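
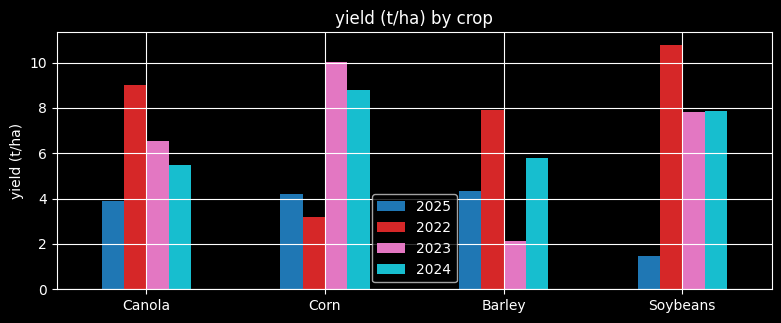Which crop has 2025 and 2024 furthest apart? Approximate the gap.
Soybeans: 2025 ≈ 1, 2024 ≈ 8 → gap ≈ 7. Next-largest (Corn) is only ≈ 5.

Soybeans, ≈ 7 t/ha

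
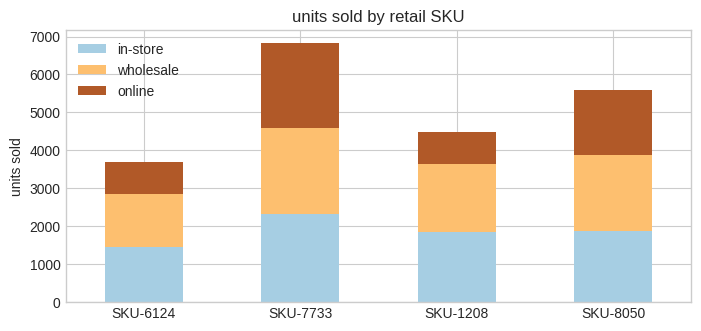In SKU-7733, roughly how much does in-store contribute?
in-store top ≈ 2000, bottom ≈ 0; segment ≈ 2000.

≈ 2000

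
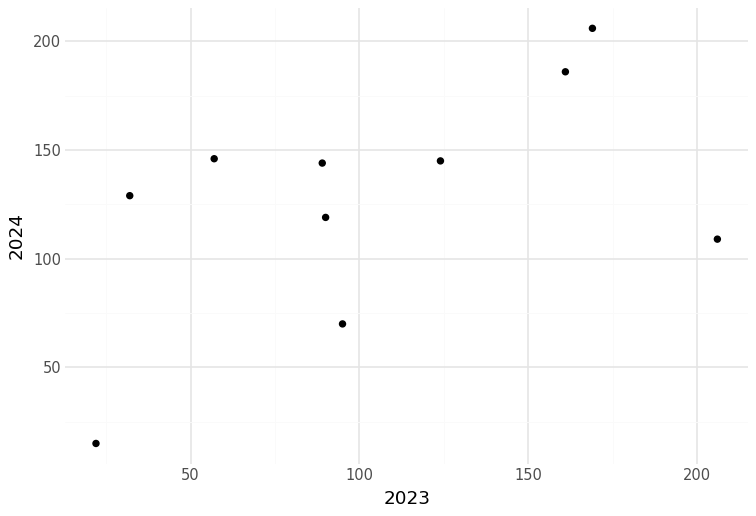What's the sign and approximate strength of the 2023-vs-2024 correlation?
positive, moderate

Points are positively correlated; moderate (|r| ≈ 0.5).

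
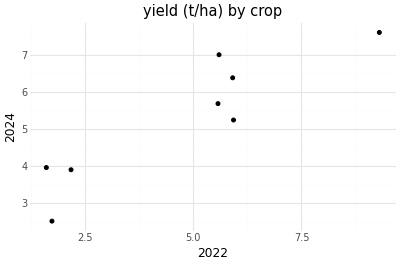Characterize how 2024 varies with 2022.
Points are positively correlated; strong (|r| ≈ 0.9).

positive, strong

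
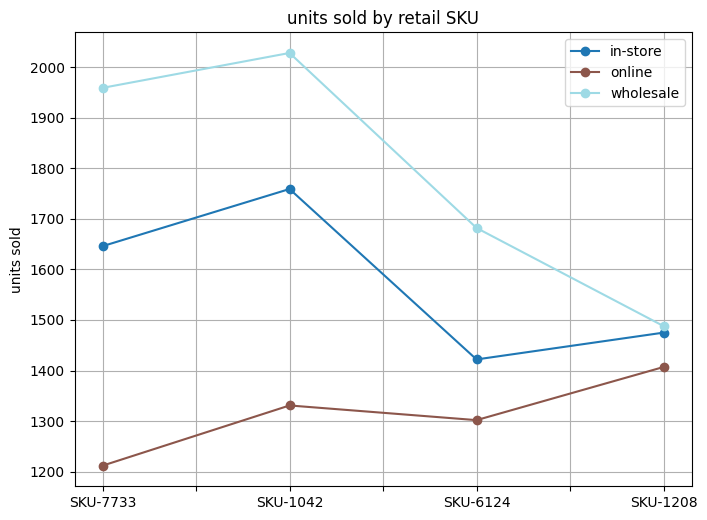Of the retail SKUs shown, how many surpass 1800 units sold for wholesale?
2

Above 1800: SKU-7733, SKU-1042.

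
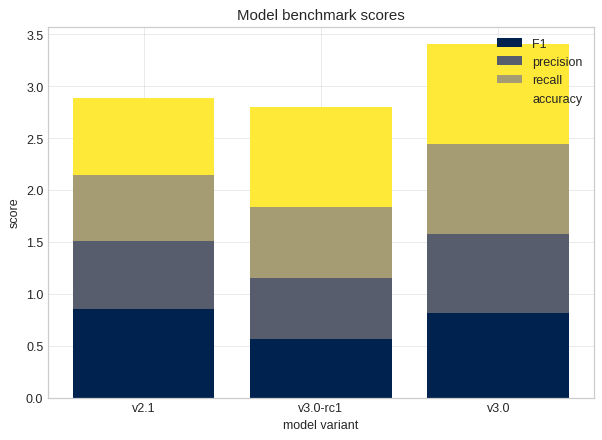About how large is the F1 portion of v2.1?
≈ 1.0

F1 top ≈ 1.0, bottom ≈ 0.0; segment ≈ 1.0.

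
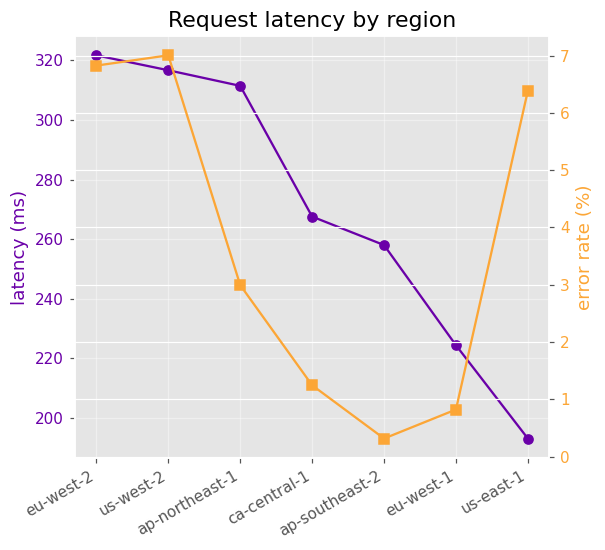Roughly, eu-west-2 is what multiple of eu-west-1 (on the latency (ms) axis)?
≈ 1.45×

eu-west-2 ≈ 320, eu-west-1 ≈ 220; 320/220 ≈ 1.45.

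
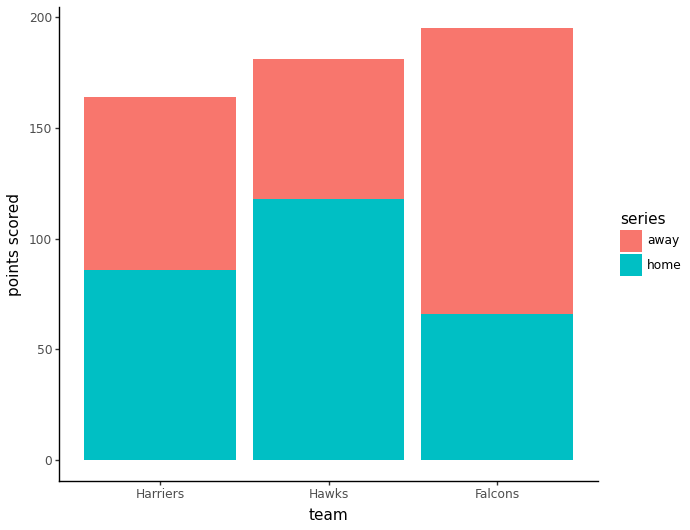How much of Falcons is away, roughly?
away top ≈ 200, bottom ≈ 60; segment ≈ 140.

≈ 140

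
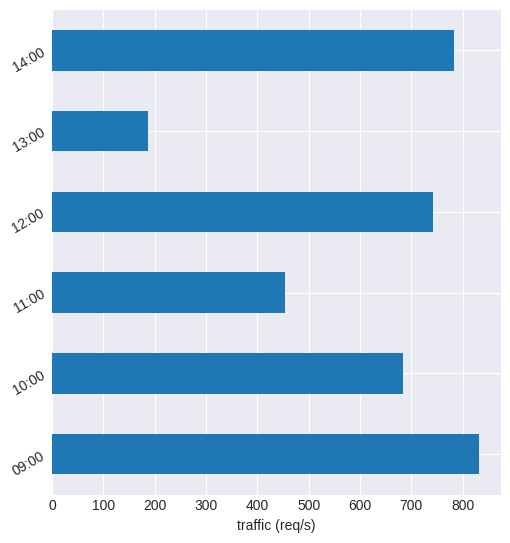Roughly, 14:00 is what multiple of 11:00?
14:00 ≈ 800, 11:00 ≈ 500; 800/500 ≈ 1.6.

≈ 1.6×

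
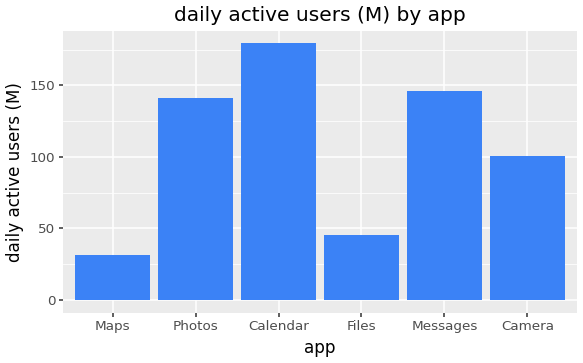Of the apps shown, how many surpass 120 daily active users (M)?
Above 120: Photos, Calendar, Messages.

3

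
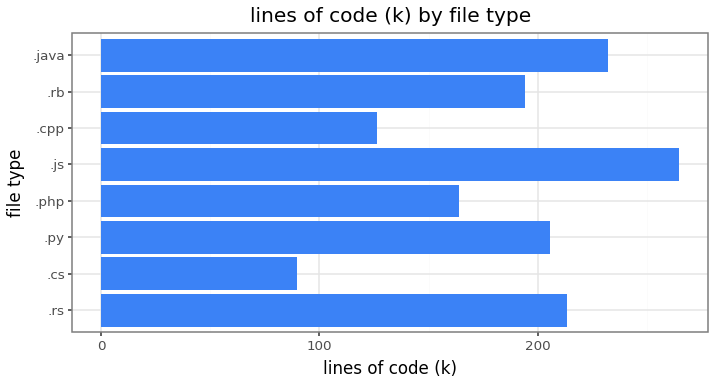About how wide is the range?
≈ 175

Max .js ≈ 275, min .cs ≈ 100; range ≈ 175.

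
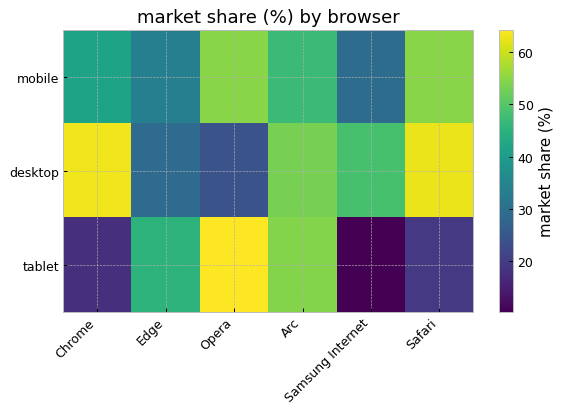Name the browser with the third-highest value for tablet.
Top 4 for tablet: Opera ≈ 65, Arc ≈ 55, Edge ≈ 45, Safari ≈ 20.

Edge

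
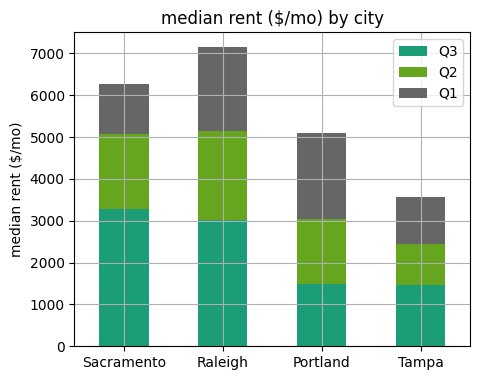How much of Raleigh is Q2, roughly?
Q2 top ≈ 5000, bottom ≈ 3000; segment ≈ 2000.

≈ 2000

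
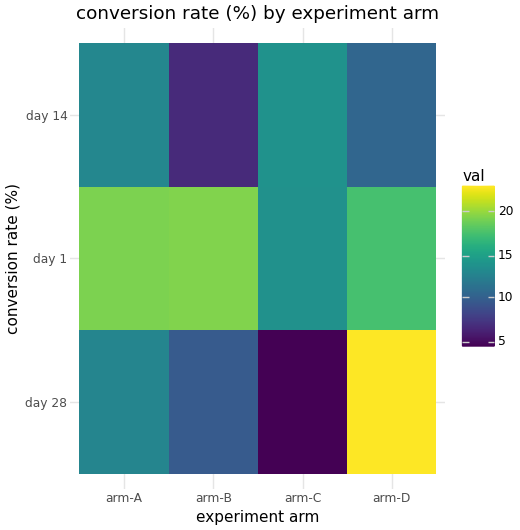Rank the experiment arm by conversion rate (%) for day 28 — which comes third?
Top 4 for day 28: arm-D ≈ 24, arm-A ≈ 12, arm-B ≈ 10, arm-C ≈ 4.

arm-B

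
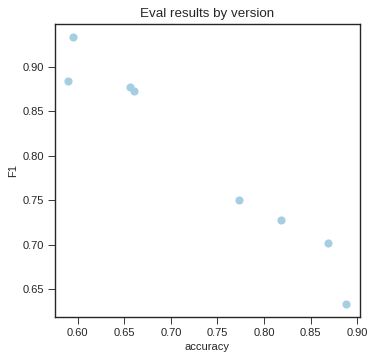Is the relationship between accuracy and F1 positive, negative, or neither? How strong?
negative, strong

Points are negatively correlated; strong (|r| ≈ 1.0).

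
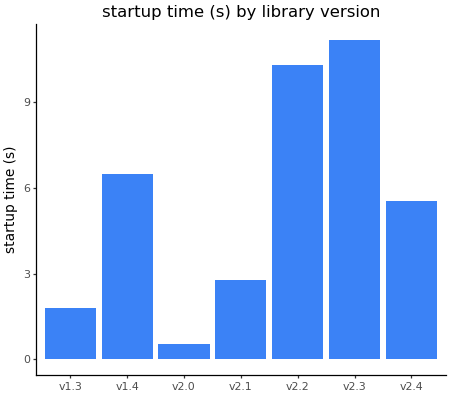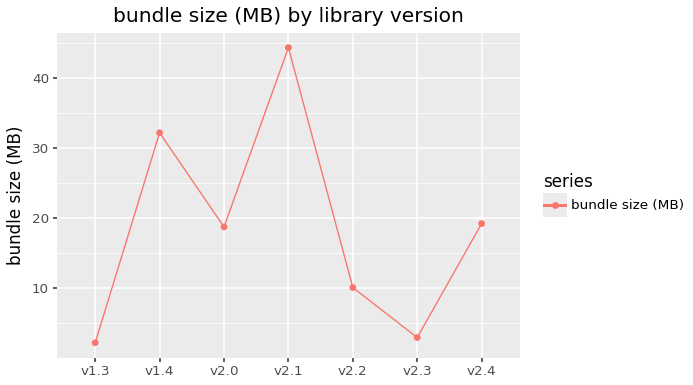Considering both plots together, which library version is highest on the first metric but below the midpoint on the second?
Chart 2 median bundle size (MB) ≈ 20; below-median library versions: v1.3, v2.2, v2.3. Among those, v2.3 has the highest startup time (s) (≈ 12).

v2.3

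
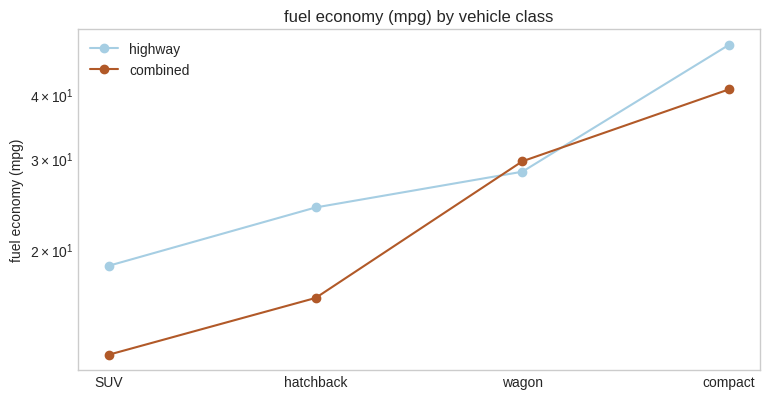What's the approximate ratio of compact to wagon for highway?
≈ 1.67×

compact ≈ 50, wagon ≈ 30; 50/30 ≈ 1.67.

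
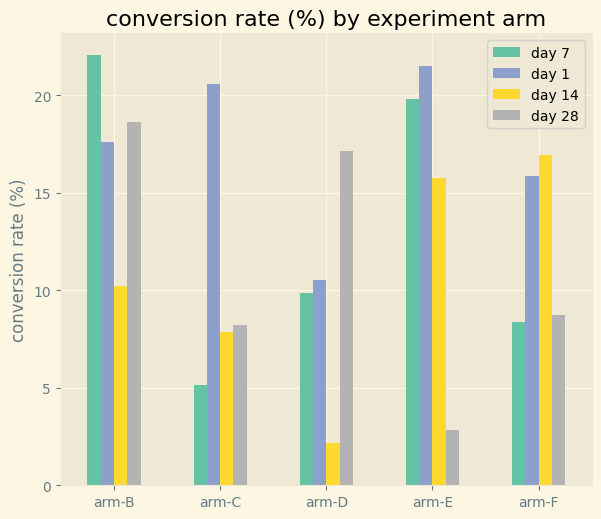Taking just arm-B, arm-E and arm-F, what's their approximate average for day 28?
(18 + 2 + 8) / 3 ≈ 9.

≈ 9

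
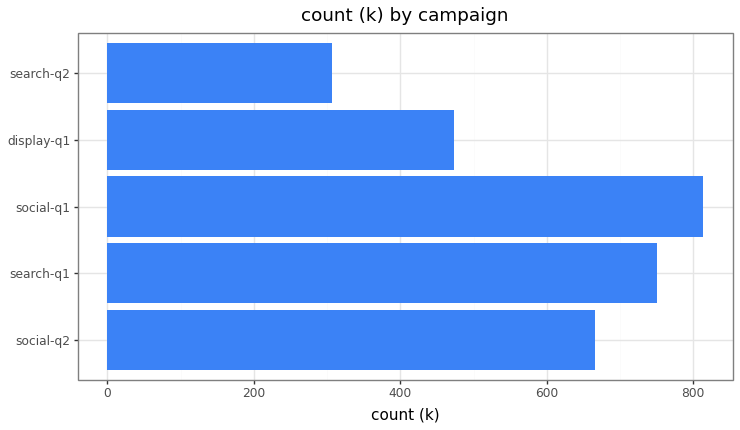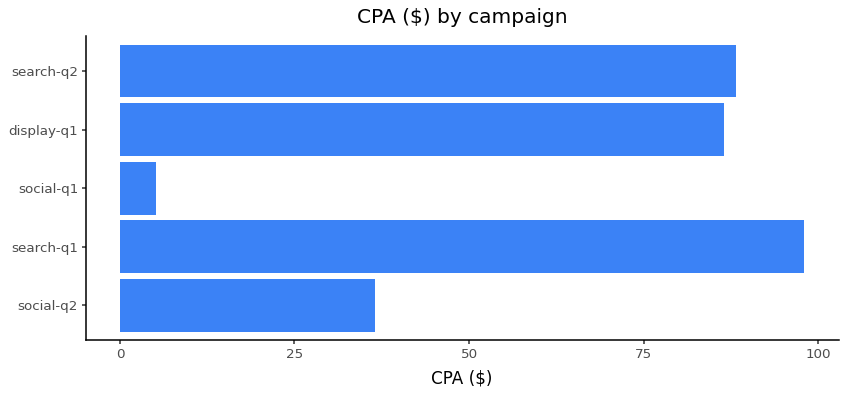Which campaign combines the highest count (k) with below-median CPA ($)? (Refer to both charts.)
social-q1

Chart 2 median CPA ($) ≈ 90; below-median campaigns: social-q2, social-q1. Among those, social-q1 has the highest count (k) (≈ 800).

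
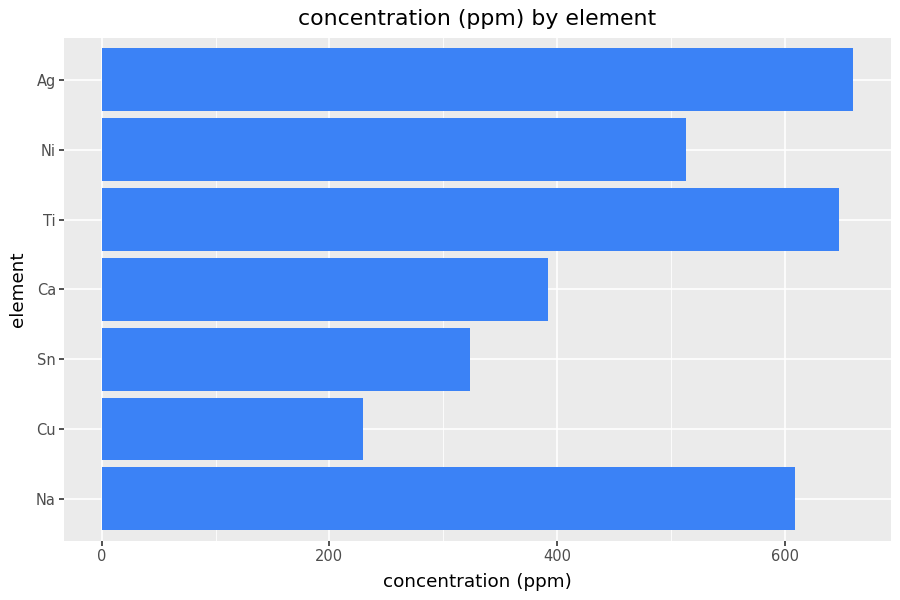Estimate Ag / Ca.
Ag ≈ 700, Ca ≈ 400; 700/400 ≈ 1.75.

≈ 1.75×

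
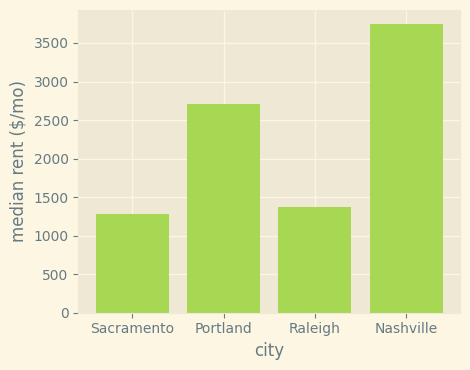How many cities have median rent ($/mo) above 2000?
Above 2000: Portland, Nashville.

2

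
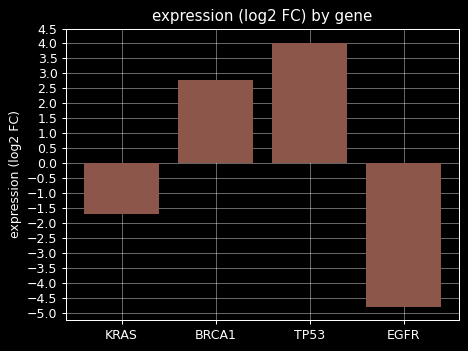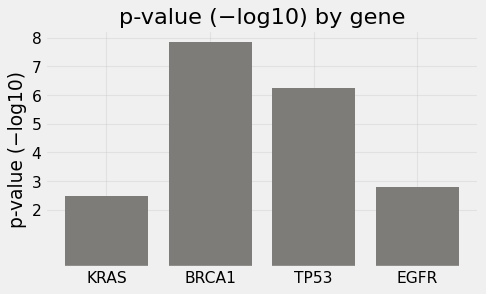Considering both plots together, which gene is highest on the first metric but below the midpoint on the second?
KRAS

Chart 2 median p-value (−log10) ≈ 5; below-median genes: KRAS, EGFR. Among those, KRAS has the highest expression (log2 FC) (≈ -1.5).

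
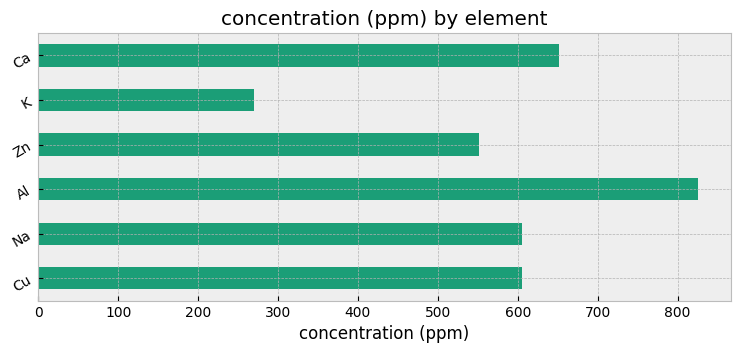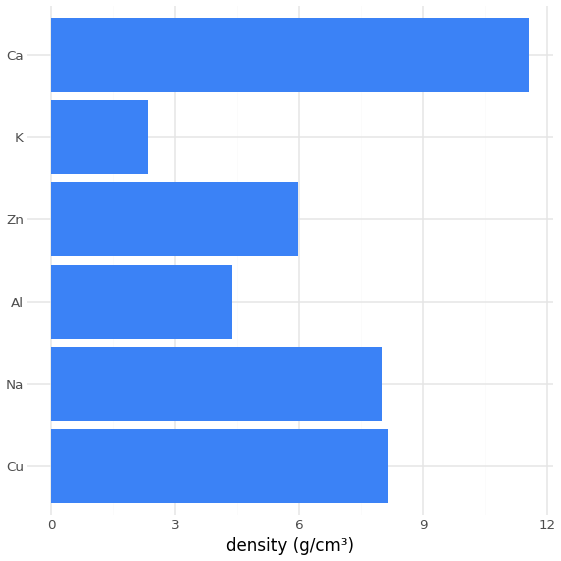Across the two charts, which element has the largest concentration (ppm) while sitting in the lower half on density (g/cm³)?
Al

Chart 2 median density (g/cm³) ≈ 6; below-median elements: Al, Zn, K. Among those, Al has the highest concentration (ppm) (≈ 800).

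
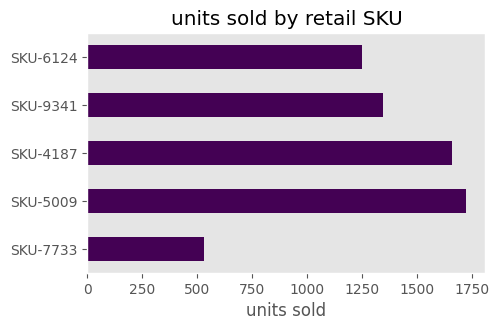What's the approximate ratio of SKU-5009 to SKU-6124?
SKU-5009 ≈ 1800, SKU-6124 ≈ 1200; 1800/1200 ≈ 1.5.

≈ 1.5×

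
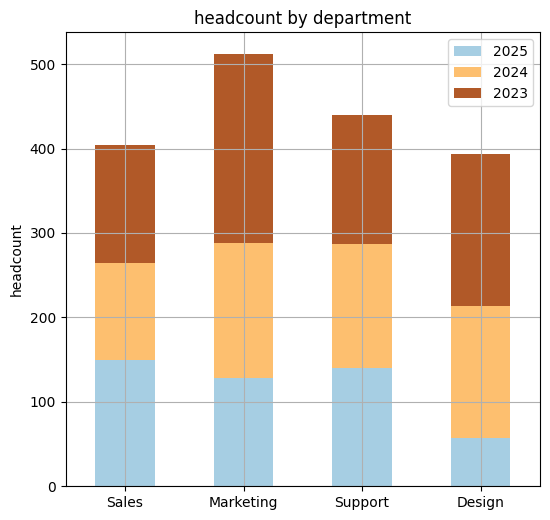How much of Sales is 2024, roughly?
2024 top ≈ 250, bottom ≈ 150; segment ≈ 100.

≈ 100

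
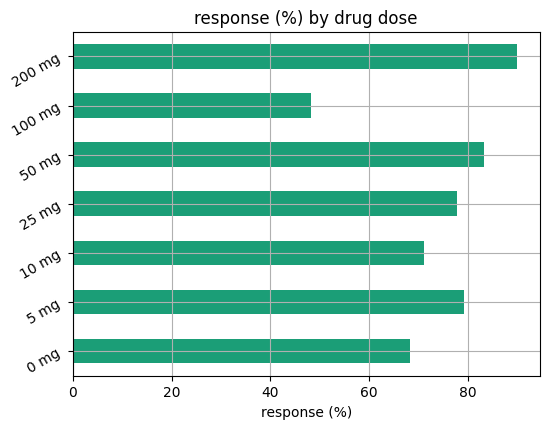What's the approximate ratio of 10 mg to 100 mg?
≈ 1.4×

10 mg ≈ 70, 100 mg ≈ 50; 70/50 ≈ 1.4.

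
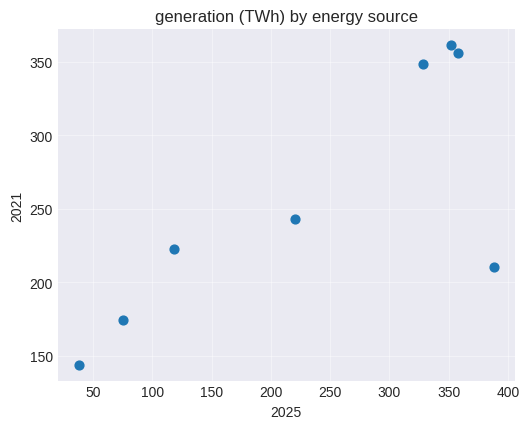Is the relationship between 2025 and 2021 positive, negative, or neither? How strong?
Points are positively correlated; strong (|r| ≈ 0.8).

positive, strong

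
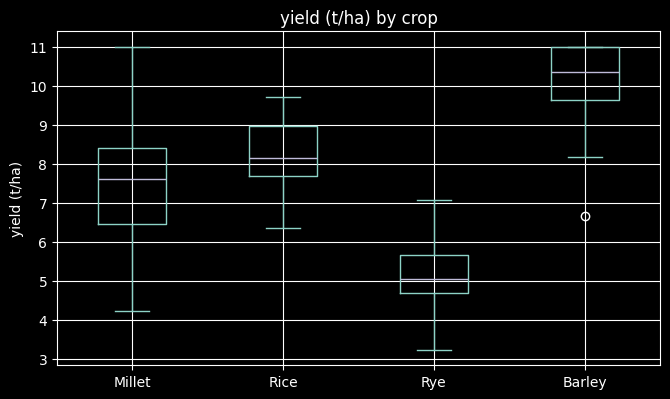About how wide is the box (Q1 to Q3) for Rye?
≈ 1.0

Q3 ≈ 5.5, Q1 ≈ 4.5; IQR ≈ 1.0.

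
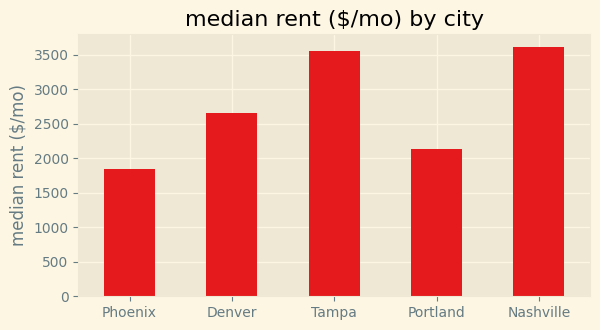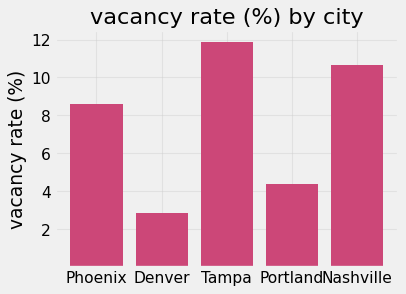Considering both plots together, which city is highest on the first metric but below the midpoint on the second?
Denver

Chart 2 median vacancy rate (%) ≈ 8; below-median cities: Denver, Portland. Among those, Denver has the highest median rent ($/mo) (≈ 2500).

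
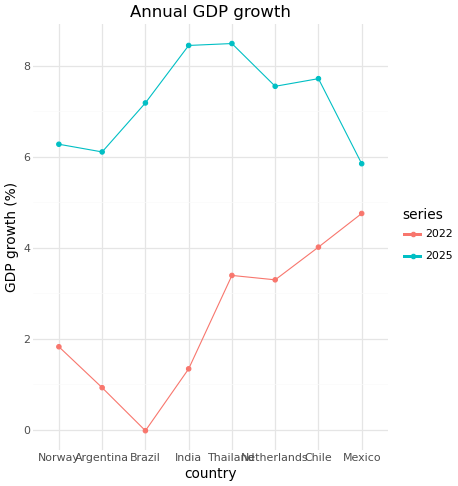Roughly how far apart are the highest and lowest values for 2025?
Max Thailand ≈ 8, min Mexico ≈ 6; range ≈ 2.

≈ 2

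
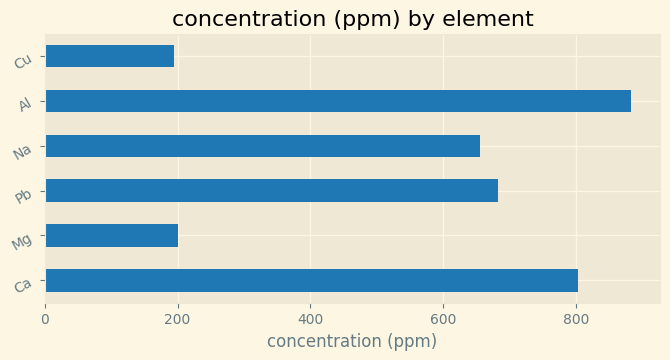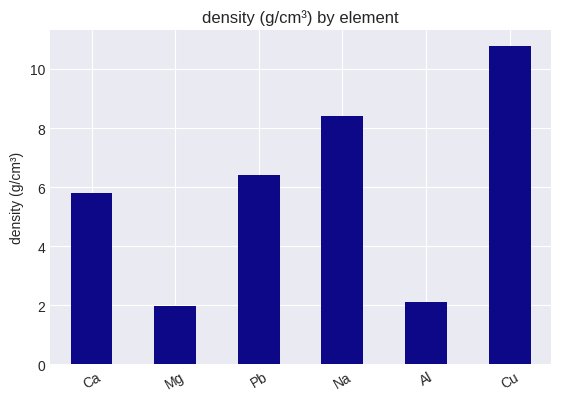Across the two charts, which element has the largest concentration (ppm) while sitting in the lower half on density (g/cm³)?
Chart 2 median density (g/cm³) ≈ 6; below-median elements: Ca, Mg, Al. Among those, Al has the highest concentration (ppm) (≈ 900).

Al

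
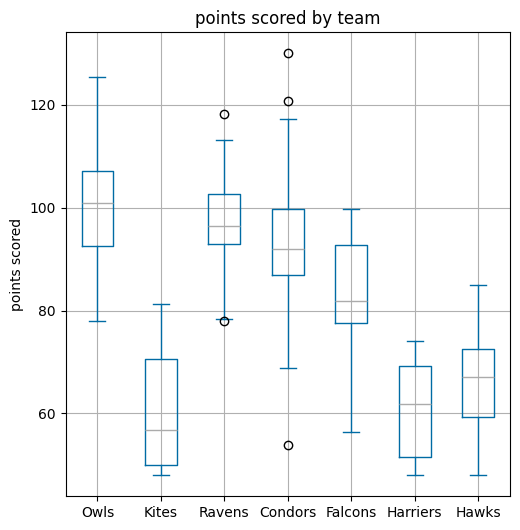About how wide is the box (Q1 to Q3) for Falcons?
≈ 15

Q3 ≈ 95, Q1 ≈ 80; IQR ≈ 15.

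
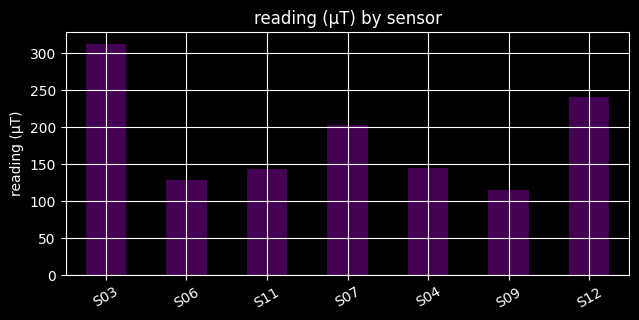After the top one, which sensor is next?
Top 3: S03 ≈ 300, S12 ≈ 250, S07 ≈ 200.

S12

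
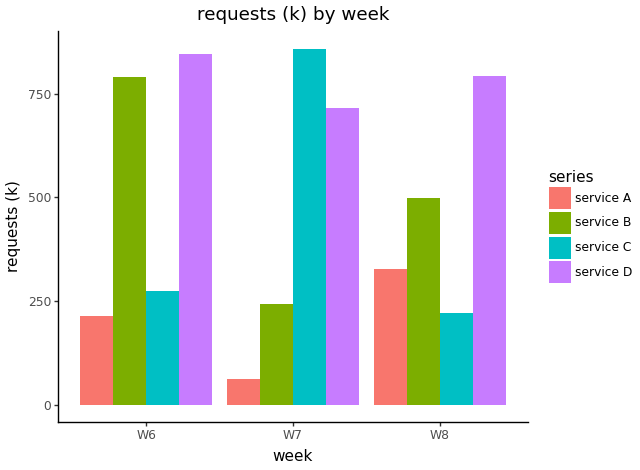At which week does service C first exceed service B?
W7

W6: service C ≈ 300 vs service B ≈ 800 (not yet); W7: service C ≈ 900 vs service B ≈ 200 (first crossover).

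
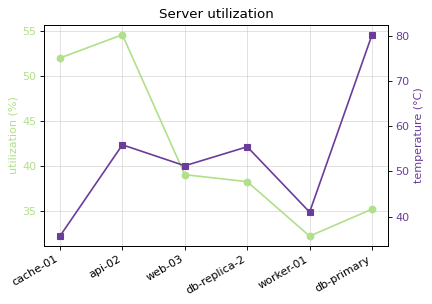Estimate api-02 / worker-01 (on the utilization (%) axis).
≈ 1.69×

api-02 ≈ 54, worker-01 ≈ 32; 54/32 ≈ 1.69.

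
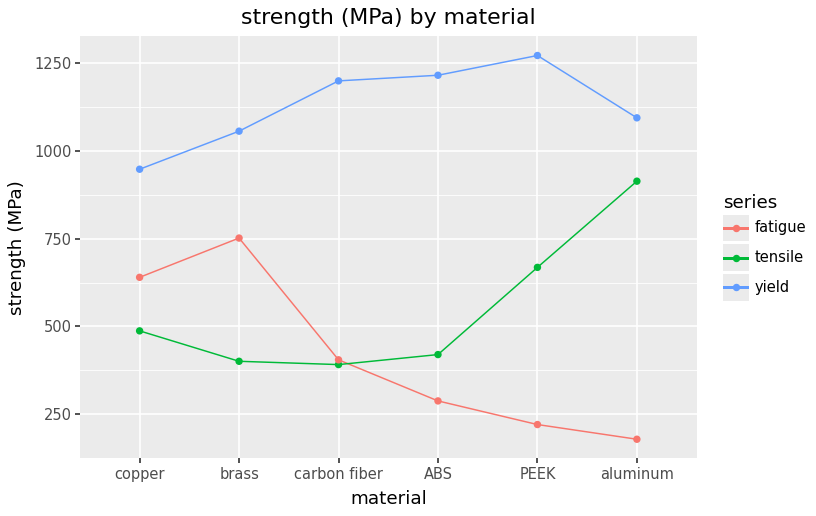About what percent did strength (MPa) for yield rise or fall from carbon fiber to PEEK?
carbon fiber ≈ 1200, PEEK ≈ 1300; (1300 − 1200) / 1200 ≈ +8.3%.

≈ +8.3%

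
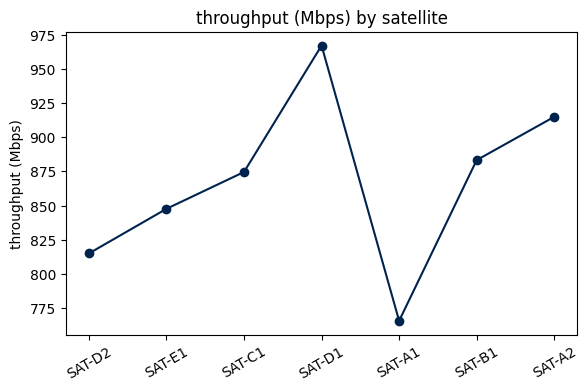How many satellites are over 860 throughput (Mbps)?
Above 860: SAT-C1, SAT-D1, SAT-B1, SAT-A2.

4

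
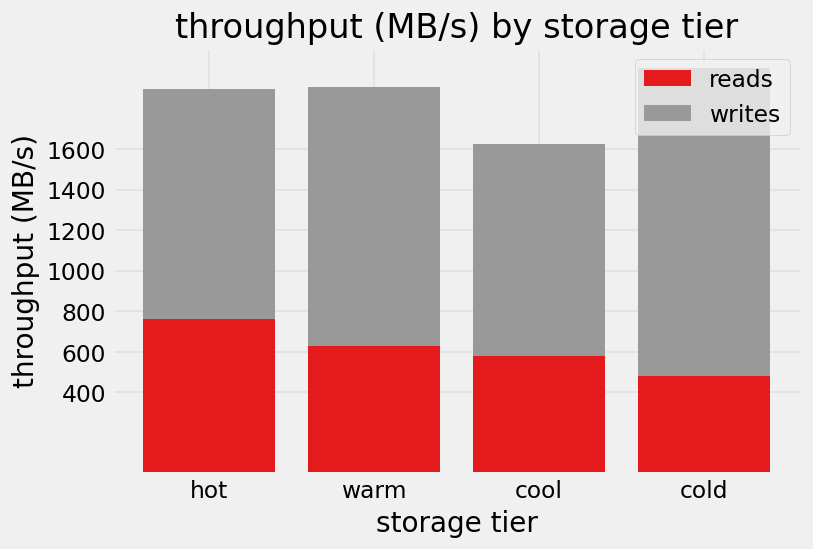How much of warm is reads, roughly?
≈ 600

reads top ≈ 600, bottom ≈ 0; segment ≈ 600.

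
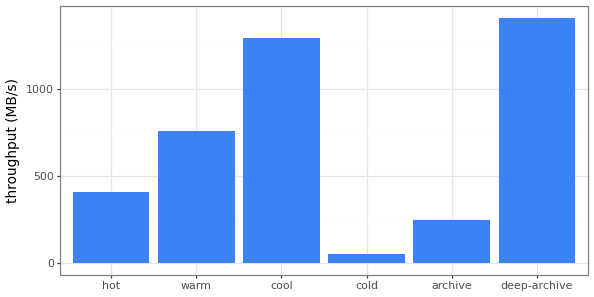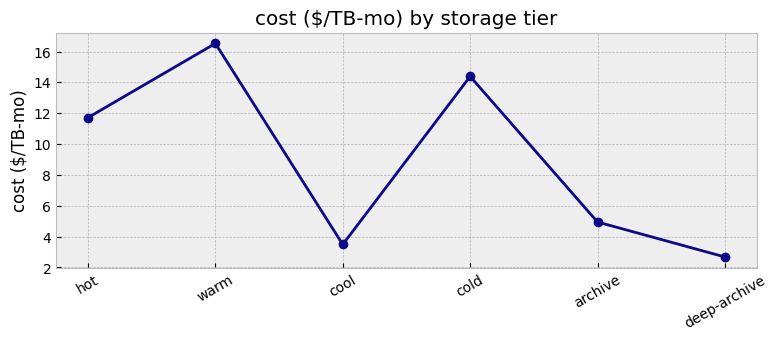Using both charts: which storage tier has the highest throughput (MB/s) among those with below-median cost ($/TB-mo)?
deep-archive

Chart 2 median cost ($/TB-mo) ≈ 8; below-median storage tiers: cool, archive, deep-archive. Among those, deep-archive has the highest throughput (MB/s) (≈ 1400).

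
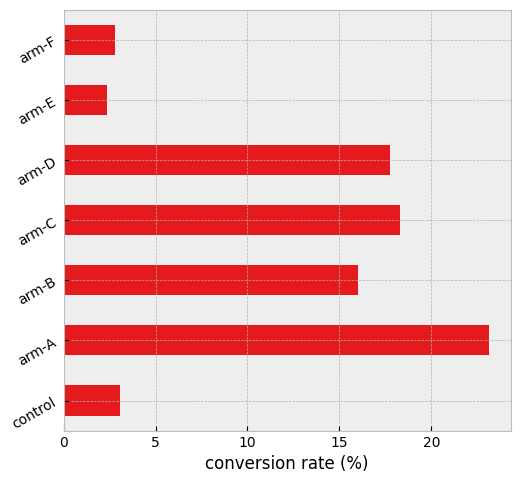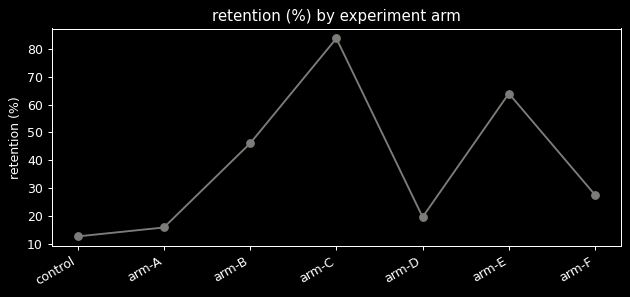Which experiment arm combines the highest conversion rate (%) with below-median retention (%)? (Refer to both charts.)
arm-A

Chart 2 median retention (%) ≈ 30; below-median experiment arms: control, arm-A, arm-D. Among those, arm-A has the highest conversion rate (%) (≈ 25).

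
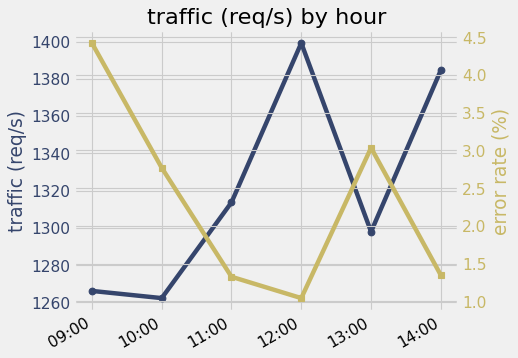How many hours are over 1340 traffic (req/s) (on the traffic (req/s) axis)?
Above 1340: 12:00, 14:00.

2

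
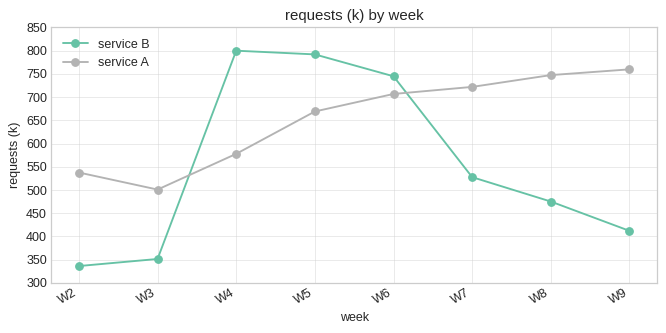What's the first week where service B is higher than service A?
W3: service B ≈ 350 vs service A ≈ 500 (not yet); W4: service B ≈ 800 vs service A ≈ 600 (first crossover).

W4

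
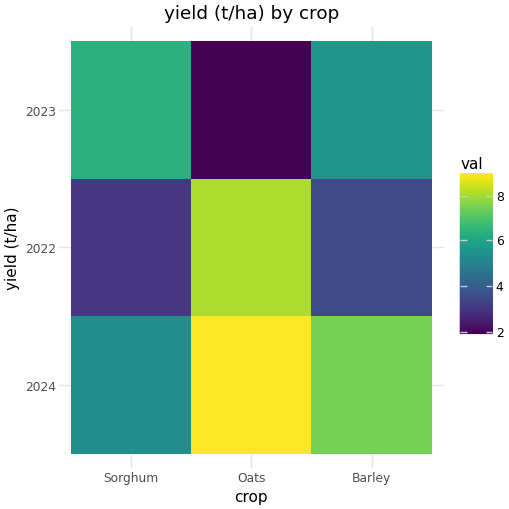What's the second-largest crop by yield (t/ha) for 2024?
Barley

Top 3 for 2024: Oats ≈ 9, Barley ≈ 8, Sorghum ≈ 5.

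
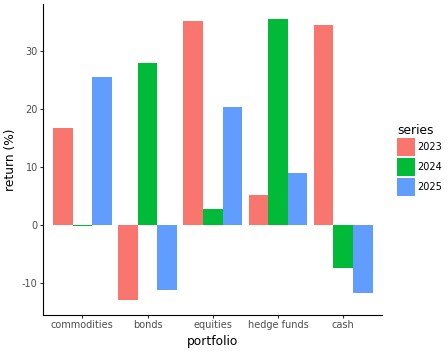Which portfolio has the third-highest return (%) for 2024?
equities

Top 4 for 2024: hedge funds ≈ 35, bonds ≈ 30, equities ≈ 5, commodities ≈ 0.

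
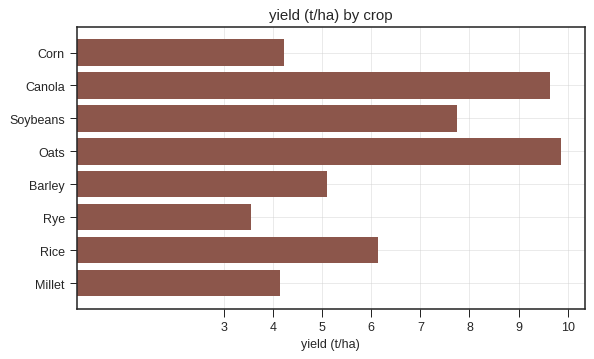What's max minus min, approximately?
Max Oats ≈ 10, min Rye ≈ 4; range ≈ 6.

≈ 6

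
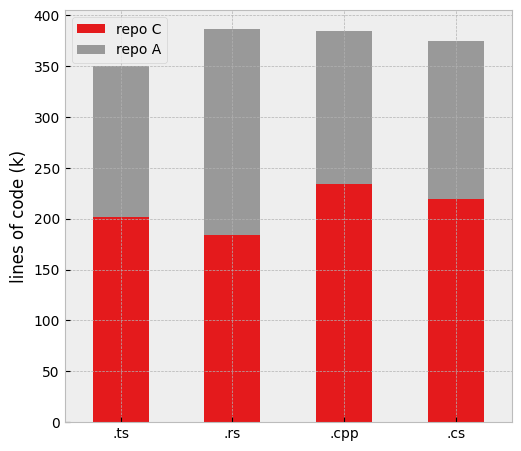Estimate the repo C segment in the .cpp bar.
≈ 250

repo C top ≈ 250, bottom ≈ 0; segment ≈ 250.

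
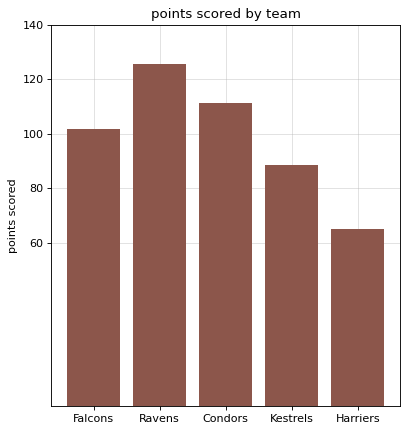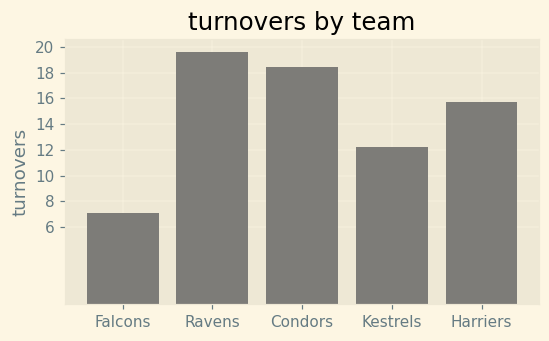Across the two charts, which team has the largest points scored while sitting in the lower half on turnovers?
Falcons

Chart 2 median turnovers ≈ 16; below-median teams: Falcons, Kestrels. Among those, Falcons has the highest points scored (≈ 100).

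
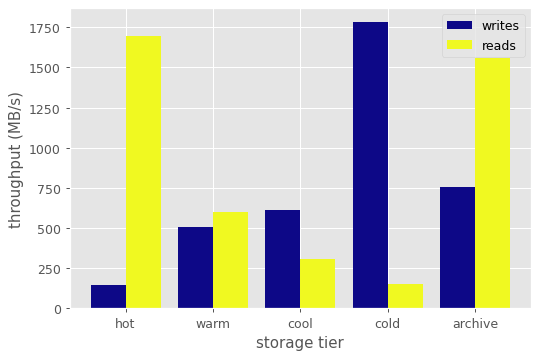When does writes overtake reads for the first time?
warm: writes ≈ 600 vs reads ≈ 600 (not yet); cool: writes ≈ 600 vs reads ≈ 400 (first crossover).

cool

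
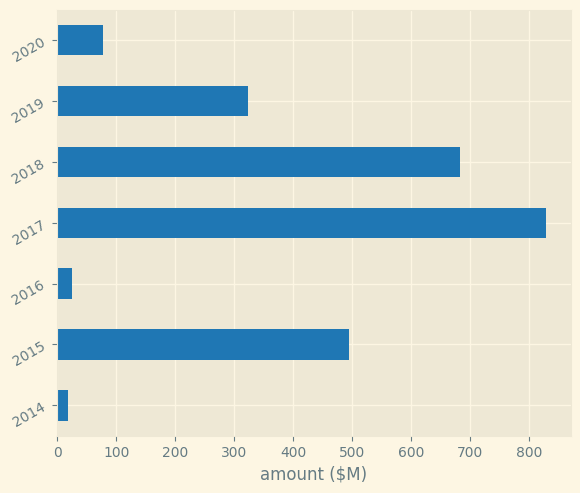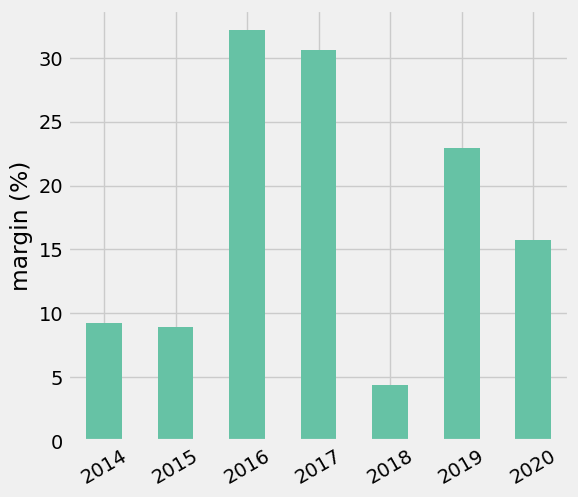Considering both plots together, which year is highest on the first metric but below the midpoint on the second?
2018

Chart 2 median margin (%) ≈ 15; below-median years: 2014, 2015, 2018. Among those, 2018 has the highest amount ($M) (≈ 700).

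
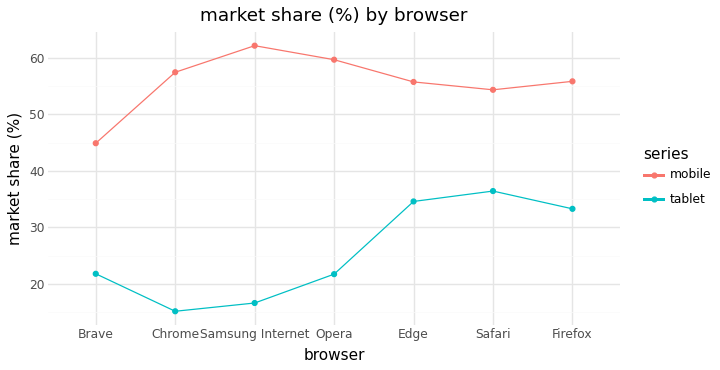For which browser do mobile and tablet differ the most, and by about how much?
Samsung Internet, ≈ 45 %

Samsung Internet: mobile ≈ 60, tablet ≈ 15 → gap ≈ 45. Next-largest (Chrome) is only ≈ 40.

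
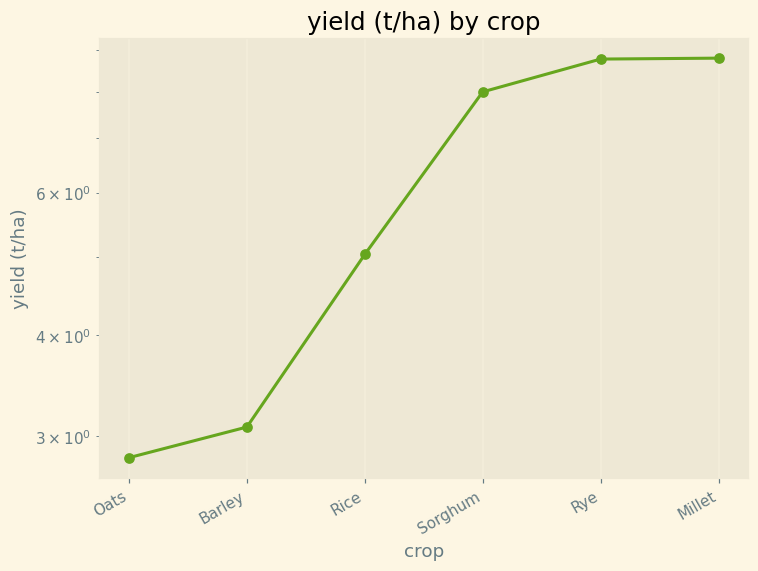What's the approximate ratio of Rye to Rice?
Rye ≈ 9.0, Rice ≈ 5.0; 9.0/5.0 ≈ 1.8.

≈ 1.8×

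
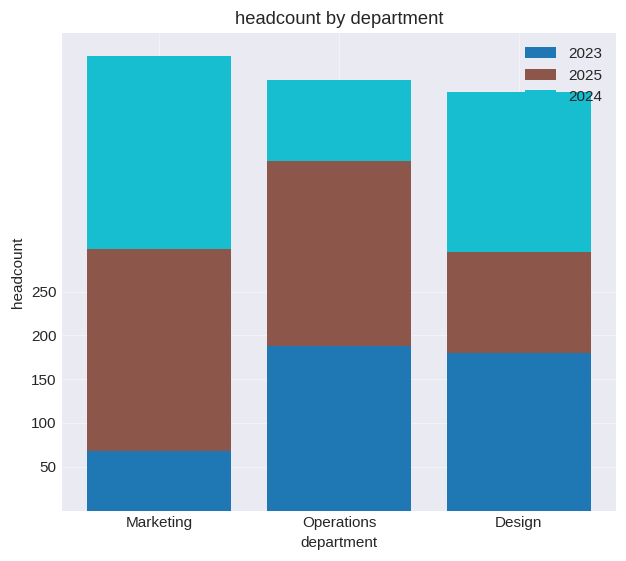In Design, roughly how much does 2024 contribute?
≈ 200

2024 top ≈ 500, bottom ≈ 300; segment ≈ 200.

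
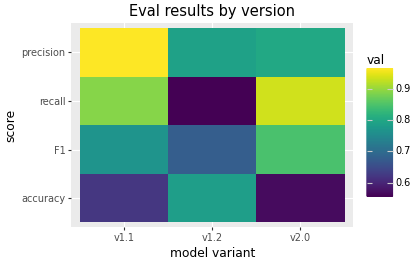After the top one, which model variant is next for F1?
Top 3 for F1: v2.0 ≈ 0.85, v1.1 ≈ 0.75, v1.2 ≈ 0.70.

v1.1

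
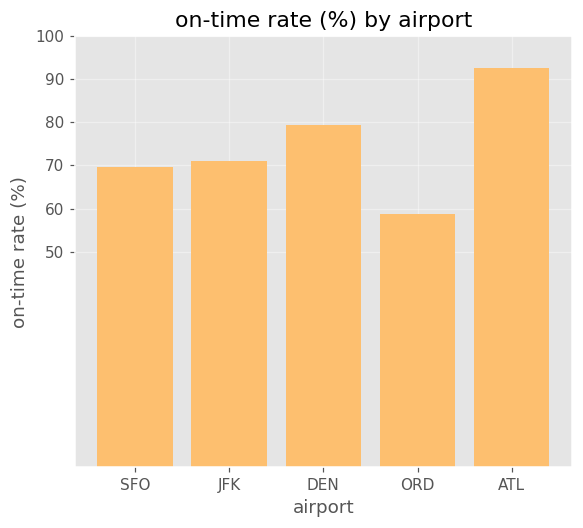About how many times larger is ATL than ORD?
≈ 1.5×

ATL ≈ 90, ORD ≈ 60; 90/60 ≈ 1.5.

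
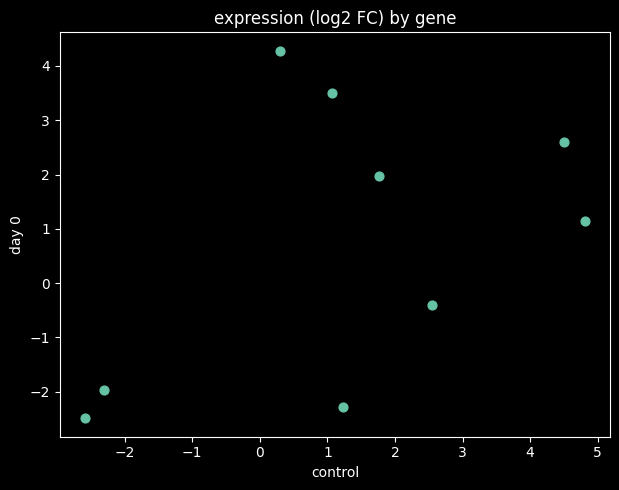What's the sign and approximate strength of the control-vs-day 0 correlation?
Points are positively correlated; moderate (|r| ≈ 0.5).

positive, moderate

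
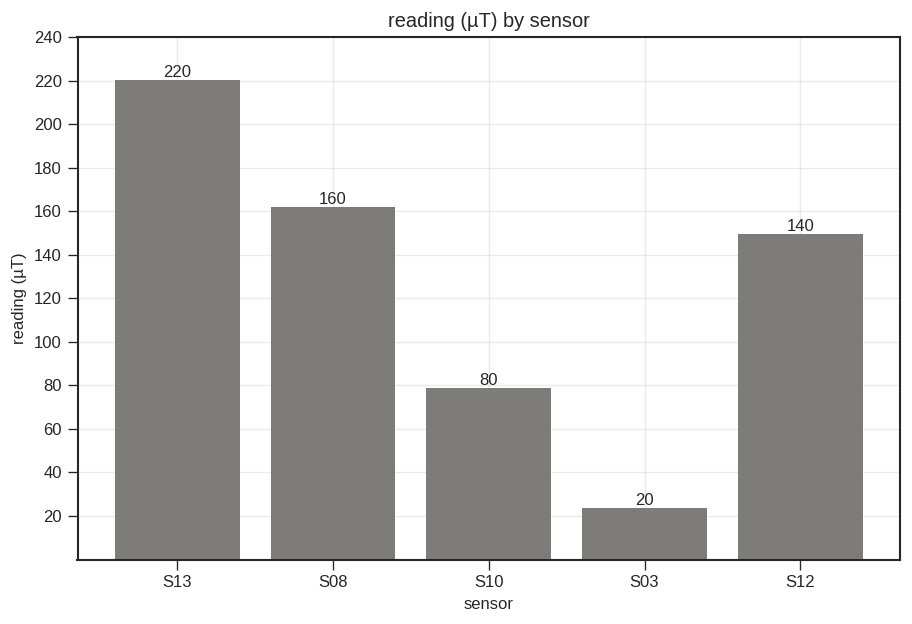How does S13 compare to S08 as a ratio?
≈ 1.38×

S13 ≈ 220, S08 ≈ 160; 220/160 ≈ 1.38.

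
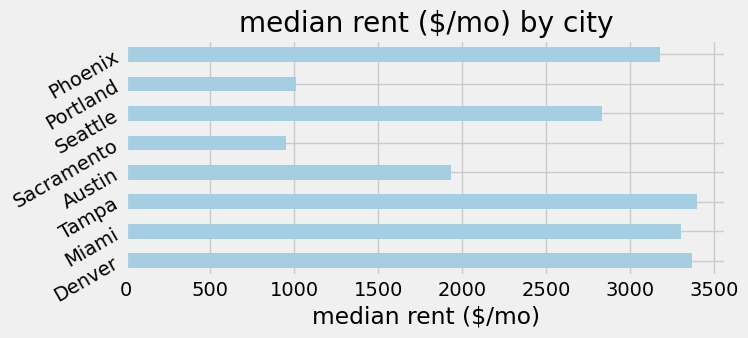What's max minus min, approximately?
≈ 2500

Max Tampa ≈ 3500, min Sacramento ≈ 1000; range ≈ 2500.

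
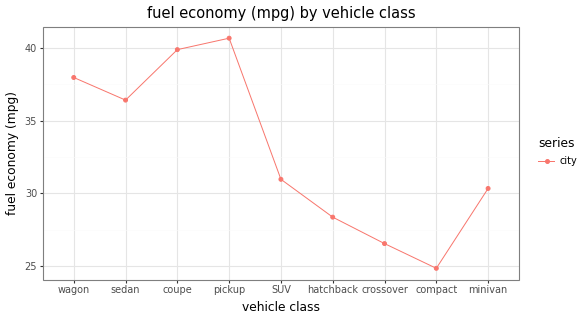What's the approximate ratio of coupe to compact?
≈ 1.67×

coupe ≈ 40, compact ≈ 24; 40/24 ≈ 1.67.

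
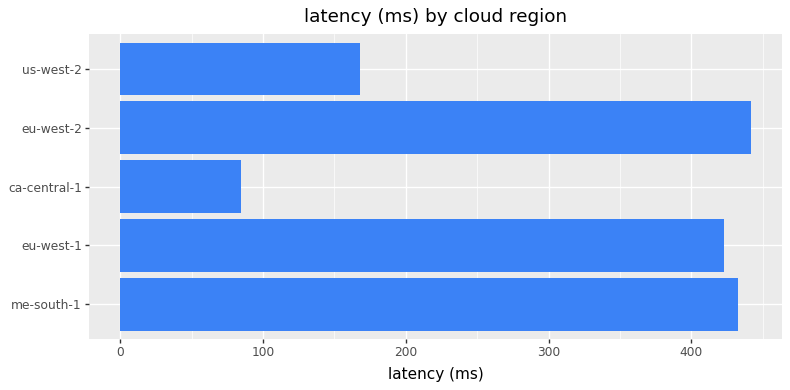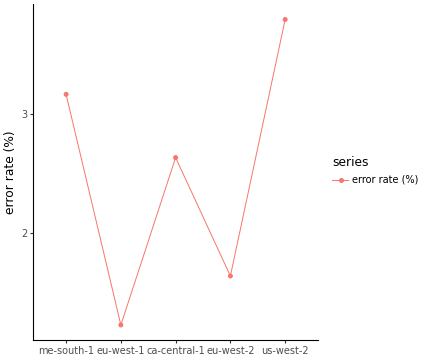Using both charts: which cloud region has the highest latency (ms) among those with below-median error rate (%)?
eu-west-2

Chart 2 median error rate (%) ≈ 2.5; below-median cloud regions: eu-west-1, eu-west-2. Among those, eu-west-2 has the highest latency (ms) (≈ 450).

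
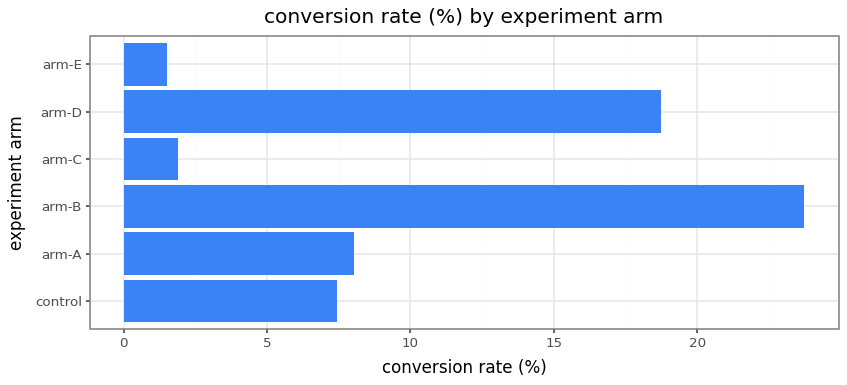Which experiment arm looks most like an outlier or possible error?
arm-B ≈ 24; the rest sit between ≈ 2 and ≈ 18.

arm-B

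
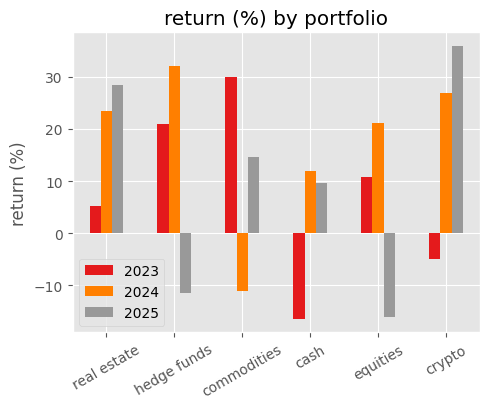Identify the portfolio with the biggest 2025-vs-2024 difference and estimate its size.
hedge funds: 2025 ≈ -10, 2024 ≈ 30 → gap ≈ 40. Next-largest (equities) is only ≈ 35.

hedge funds, ≈ 40 %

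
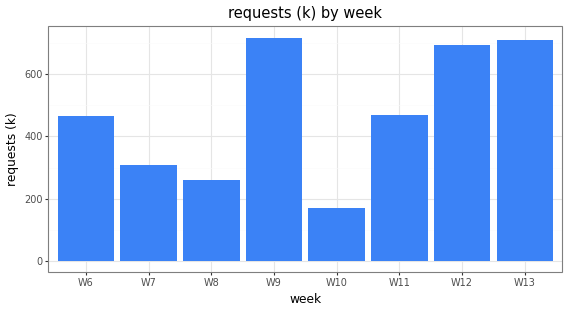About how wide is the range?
Max W9 ≈ 700, min W10 ≈ 200; range ≈ 500.

≈ 500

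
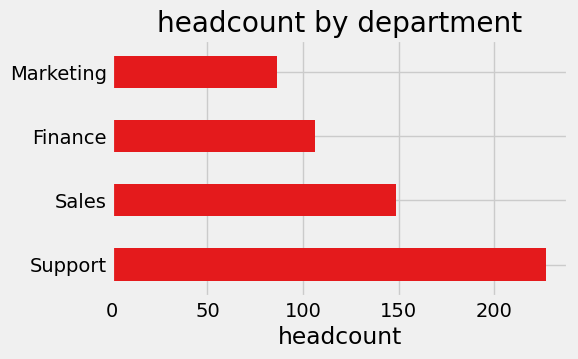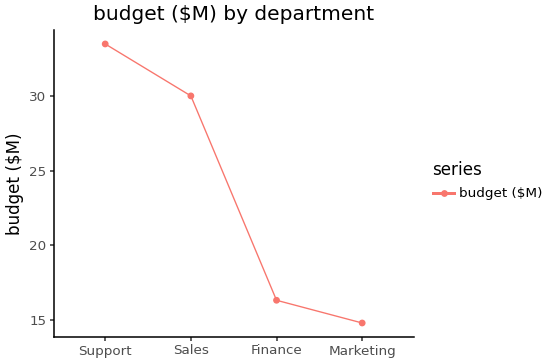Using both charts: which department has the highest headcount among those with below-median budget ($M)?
Finance

Chart 2 median budget ($M) ≈ 25; below-median departments: Finance, Marketing. Among those, Finance has the highest headcount (≈ 100).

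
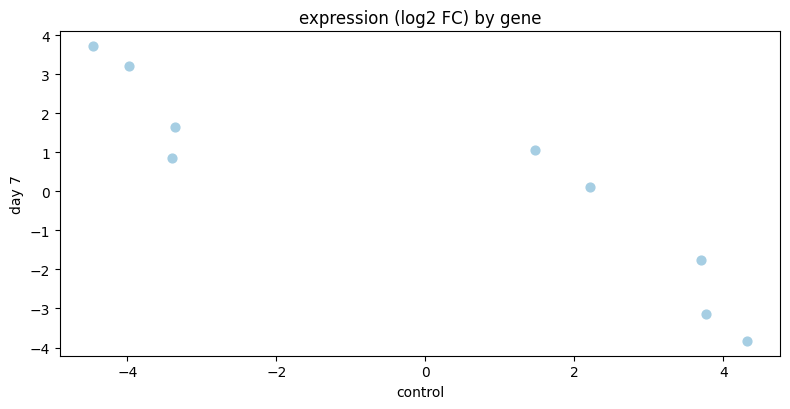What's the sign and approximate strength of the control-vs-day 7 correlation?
negative, strong

Points are negatively correlated; strong (|r| ≈ 0.9).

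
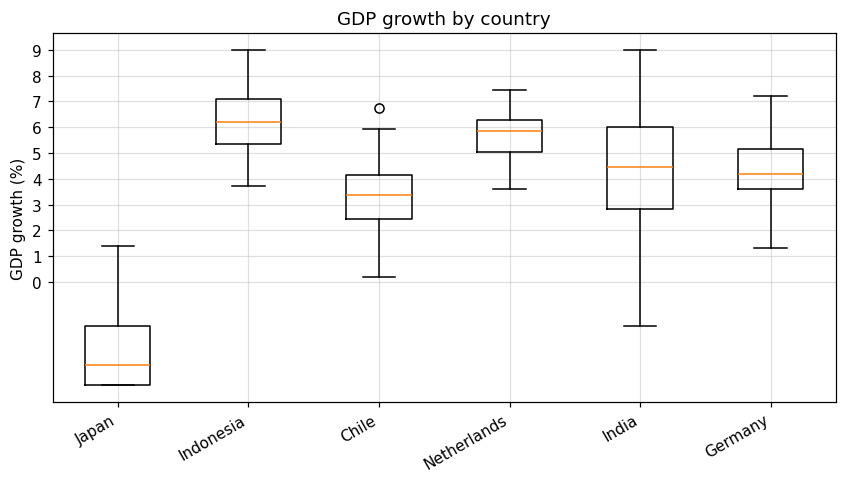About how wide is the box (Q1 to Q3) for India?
Q3 ≈ 6, Q1 ≈ 3; IQR ≈ 3.

≈ 3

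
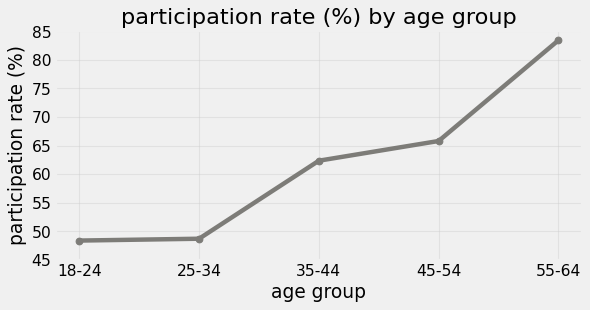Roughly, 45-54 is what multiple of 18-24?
45-54 ≈ 65, 18-24 ≈ 50; 65/50 ≈ 1.3.

≈ 1.3×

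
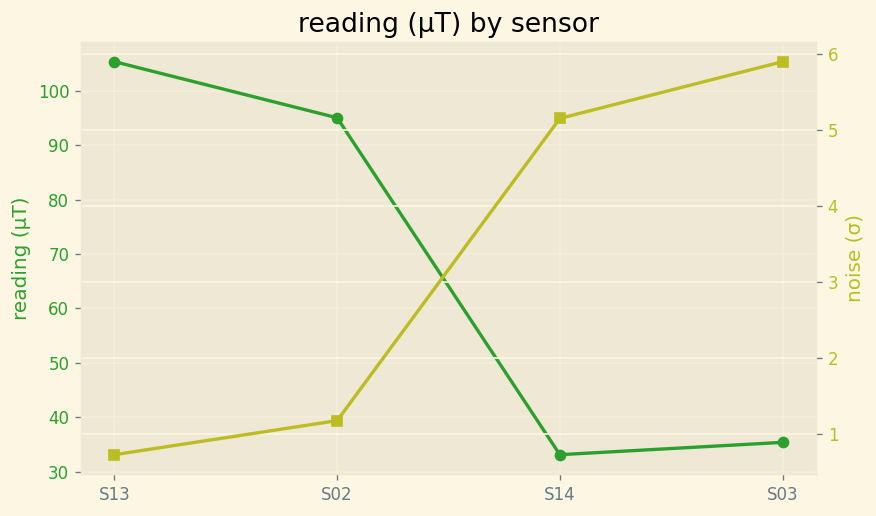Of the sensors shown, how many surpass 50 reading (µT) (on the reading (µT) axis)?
Above 50: S13, S02.

2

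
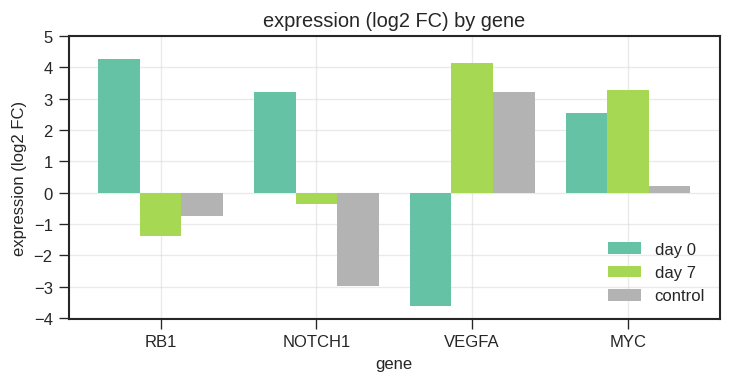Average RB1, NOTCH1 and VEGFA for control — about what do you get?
≈ 0

(-1 + -3 + 3) / 3 ≈ 0.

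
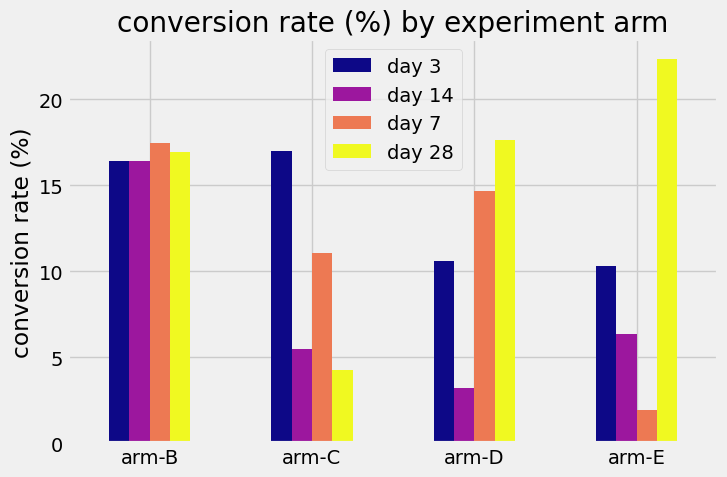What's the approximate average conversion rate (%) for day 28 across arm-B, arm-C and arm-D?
≈ 13

(16 + 4 + 18) / 3 ≈ 13.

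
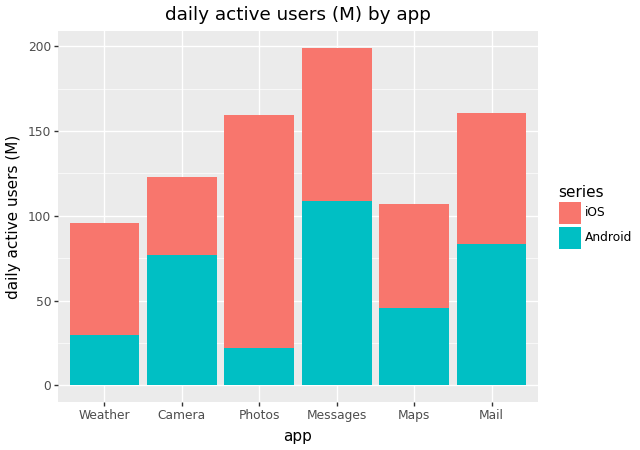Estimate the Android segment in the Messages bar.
Android top ≈ 100, bottom ≈ 0; segment ≈ 100.

≈ 100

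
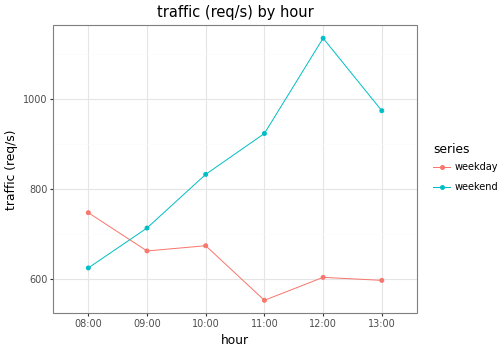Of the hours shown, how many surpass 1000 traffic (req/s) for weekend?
Above 1000: 12:00.

1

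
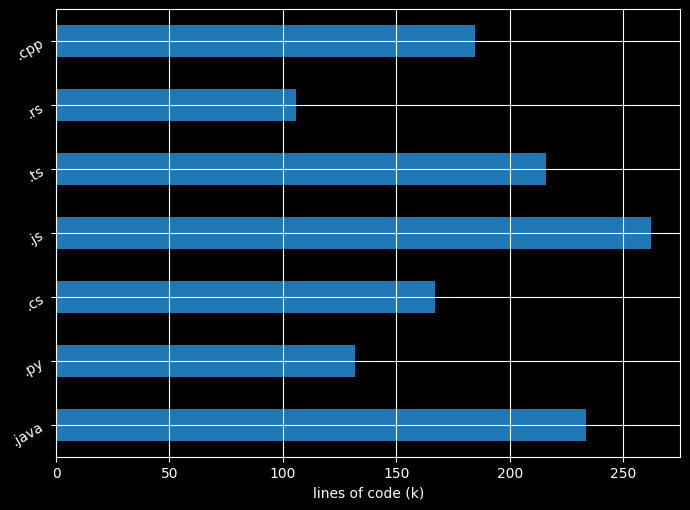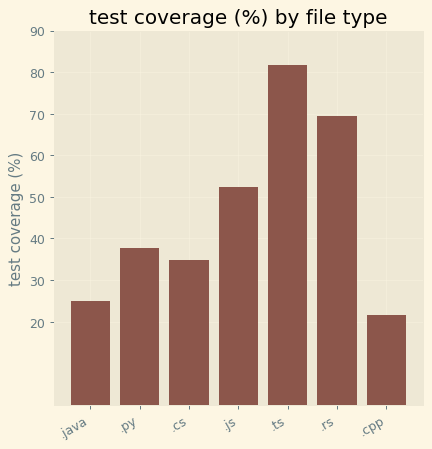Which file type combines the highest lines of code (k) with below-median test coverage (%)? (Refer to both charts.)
Chart 2 median test coverage (%) ≈ 40; below-median file types: .java, .cs, .cpp. Among those, .java has the highest lines of code (k) (≈ 225).

.java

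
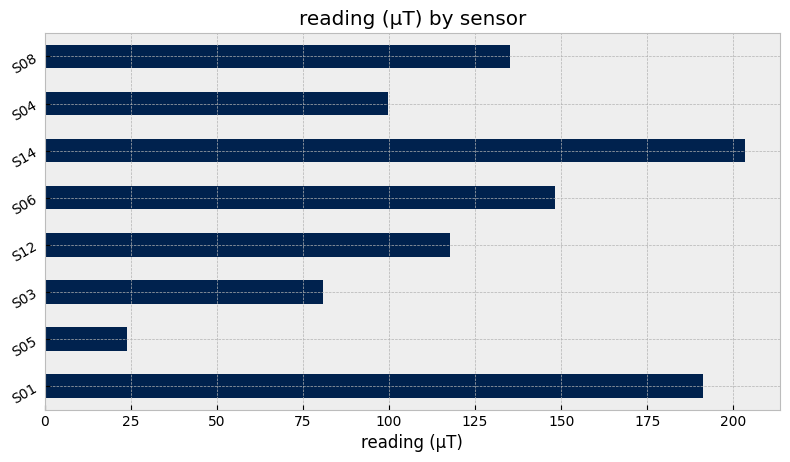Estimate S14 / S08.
S14 ≈ 200, S08 ≈ 140; 200/140 ≈ 1.43.

≈ 1.43×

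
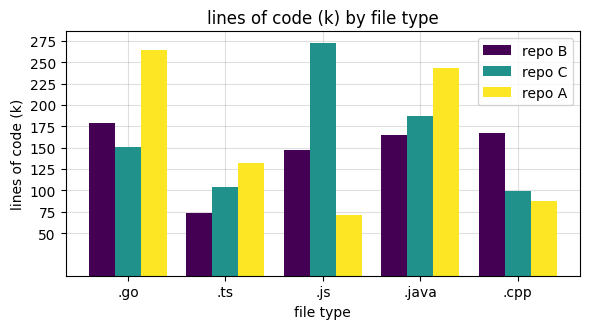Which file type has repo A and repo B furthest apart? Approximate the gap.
.go, ≈ 100 k

.go: repo A ≈ 275, repo B ≈ 175 → gap ≈ 100. Next-largest (.cpp) is only ≈ 75.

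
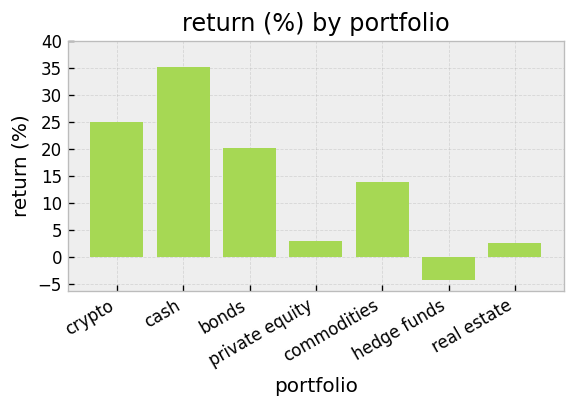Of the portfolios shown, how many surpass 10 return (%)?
4

Above 10: crypto, cash, bonds, commodities.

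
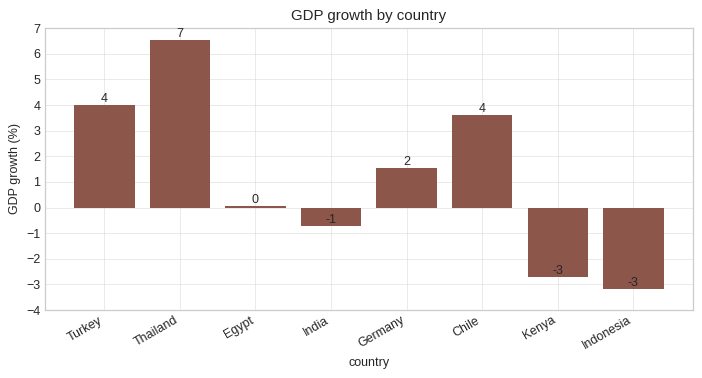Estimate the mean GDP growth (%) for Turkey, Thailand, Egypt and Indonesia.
(4 + 7 + 0 + -3) / 4 ≈ 2.

≈ 2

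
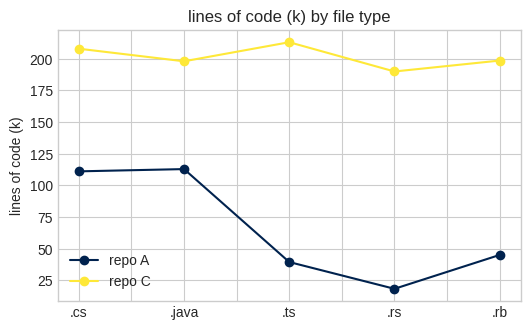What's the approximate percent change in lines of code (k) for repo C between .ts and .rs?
.ts ≈ 220, .rs ≈ 200; (200 − 220) / 220 ≈ -9.1%.

≈ -9.1%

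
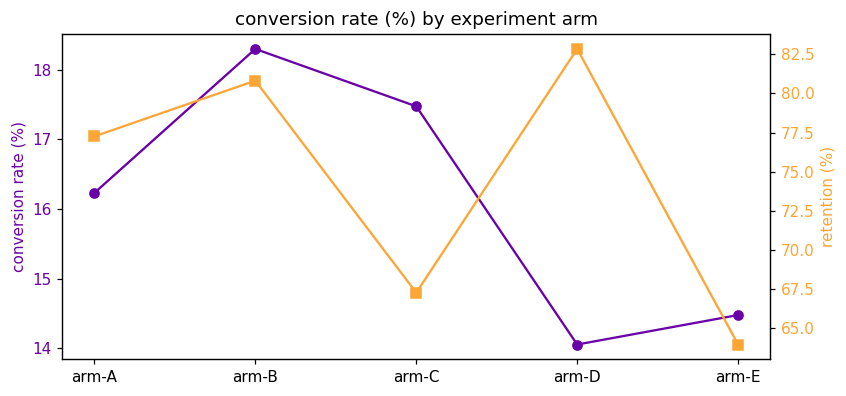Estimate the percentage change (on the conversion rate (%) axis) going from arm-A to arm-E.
arm-A ≈ 16.0, arm-E ≈ 14.5; (14.5 − 16.0) / 16.0 ≈ -9.4%.

≈ -9.4%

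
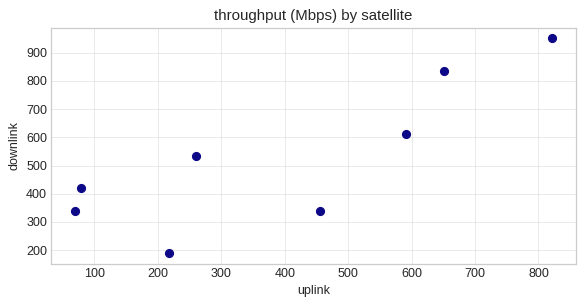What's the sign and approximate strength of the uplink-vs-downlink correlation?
positive, strong

Points are positively correlated; strong (|r| ≈ 0.8).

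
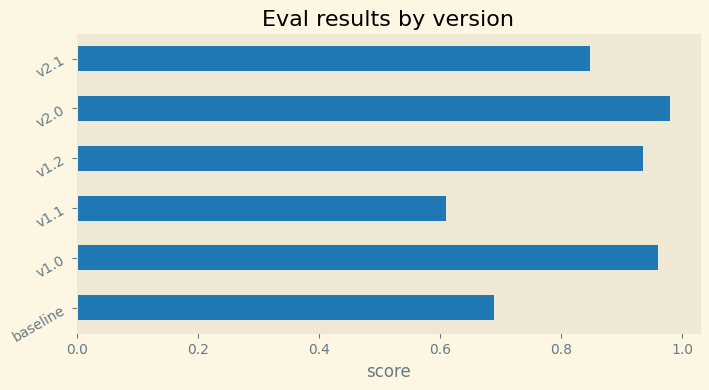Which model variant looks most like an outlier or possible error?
v1.1

v1.1 ≈ 0.6; the rest sit between ≈ 0.7 and ≈ 1.0.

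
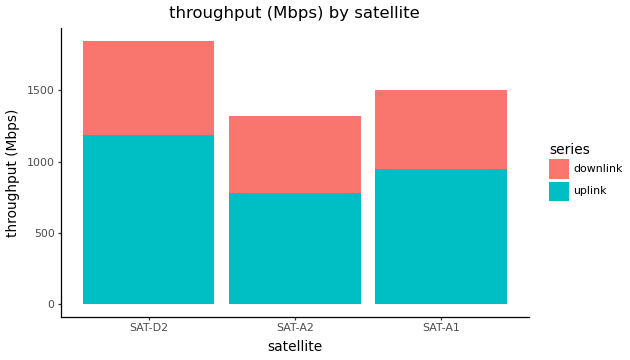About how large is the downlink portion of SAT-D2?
≈ 600

downlink top ≈ 1800, bottom ≈ 1200; segment ≈ 600.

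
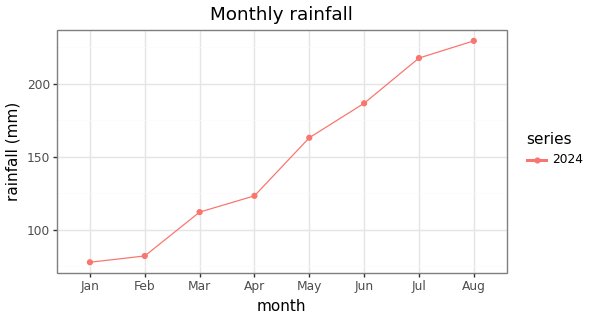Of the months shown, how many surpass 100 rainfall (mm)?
Above 100: Mar, Apr, May, Jun, Jul, Aug.

6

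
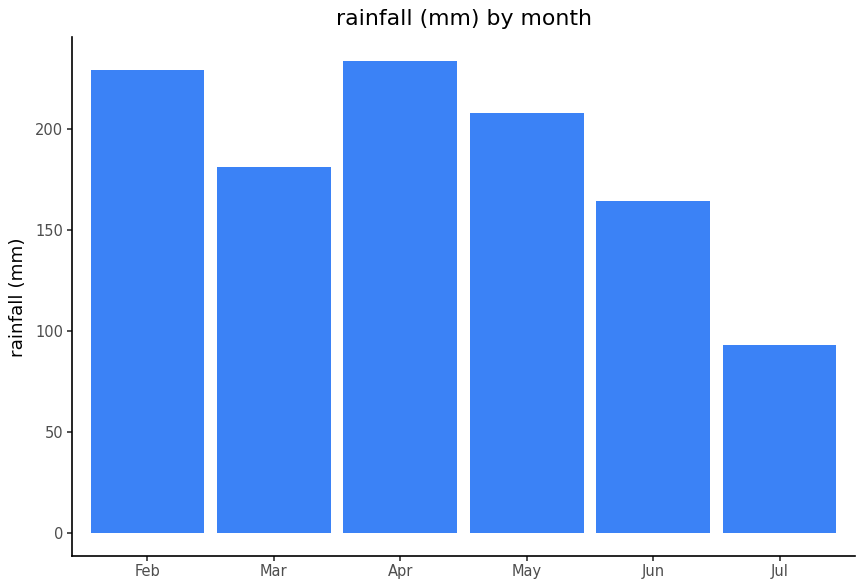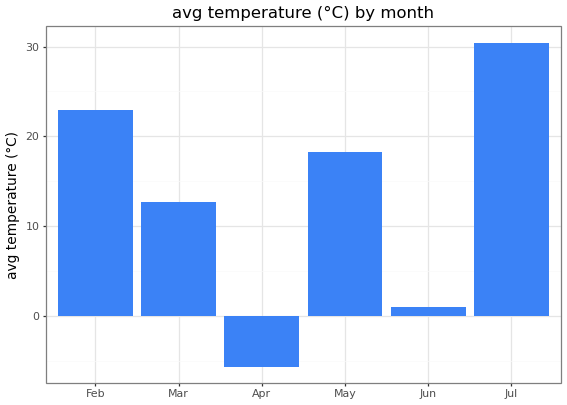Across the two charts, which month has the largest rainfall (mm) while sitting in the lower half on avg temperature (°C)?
Chart 2 median avg temperature (°C) ≈ 15; below-median months: Mar, Apr, Jun. Among those, Apr has the highest rainfall (mm) (≈ 225).

Apr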